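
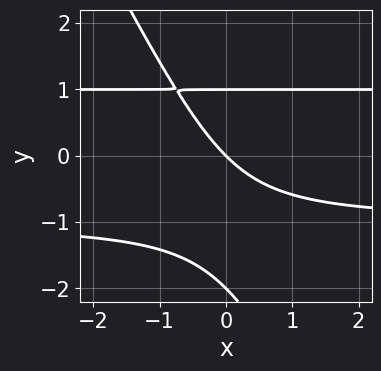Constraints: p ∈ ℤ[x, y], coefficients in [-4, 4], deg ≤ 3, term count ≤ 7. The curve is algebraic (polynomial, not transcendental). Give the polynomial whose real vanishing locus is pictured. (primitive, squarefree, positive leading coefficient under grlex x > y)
2*x*y^2 + y^3 + y^2 - 2*x - 2*y

First, the degree is 3 — no degree-2 curve has this shape.
Then, reading off the gridlines: among the integer gridlines, it crosses the y-axis at y ∈ {-2, 0, 1}; one x-axis crossing is at x = 0.
Finally, putting this together gives p.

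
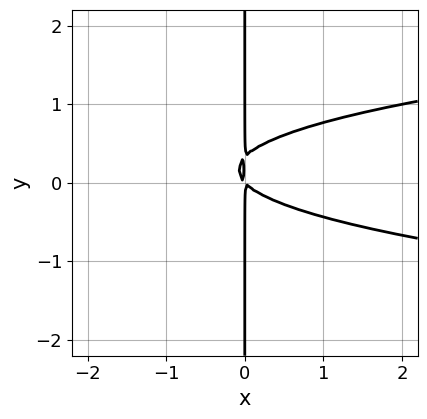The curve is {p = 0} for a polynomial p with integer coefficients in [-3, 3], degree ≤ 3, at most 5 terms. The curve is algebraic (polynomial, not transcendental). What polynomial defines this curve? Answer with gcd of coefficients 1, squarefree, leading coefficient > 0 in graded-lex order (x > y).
First, deg p = 3. A generic line meets the curve in up to 3 points.
Then, reading off the gridlines: the visible y-axis segment lies entirely on the curve.
Finally, matching integer coefficients to the picture gives p.

3*x*y^2 - x^2 - x*y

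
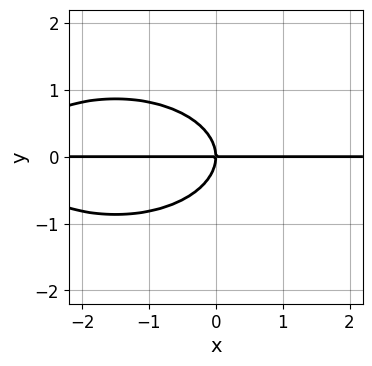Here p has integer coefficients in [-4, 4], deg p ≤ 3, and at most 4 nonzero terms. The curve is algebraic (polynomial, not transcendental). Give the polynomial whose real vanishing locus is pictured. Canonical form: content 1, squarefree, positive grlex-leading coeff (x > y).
x^2*y + 3*y^3 + 3*x*y

1. Degree: no degree-2 curve has this shape, so deg p = 3.
2. Reading off the gridlines: it crosses the y-axis at the gridline y = 0; every point of the x-axis in the box is on the curve.
3. The integer polynomial consistent with all of this is the stated p.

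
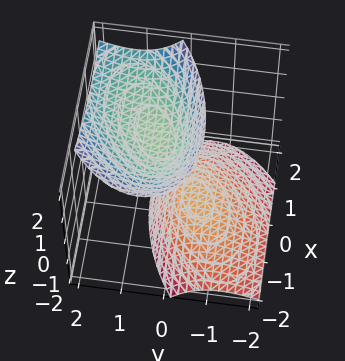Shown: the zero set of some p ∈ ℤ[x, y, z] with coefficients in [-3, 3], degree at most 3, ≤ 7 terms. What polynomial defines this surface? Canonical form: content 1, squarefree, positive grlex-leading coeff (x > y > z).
(a) The picture has 2 separate pieces. They look like related sheets of one shape, so recover p as a whole.
(b) The degree is 2 — a generic line meets the surface in up to 2 points.
(c) From the axis intercepts and sections: among the integer gridlines, it crosses the z-axis at z ∈ {-1, 1}; the surface avoids every integer y-axis point in the box; the surface avoids every integer x-axis point in the box.
(d) Fitting integer coefficients to these (and the overall shape) gives p.

x^2 - x*y + 2*y^2 - 2*y*z - z^2 + 1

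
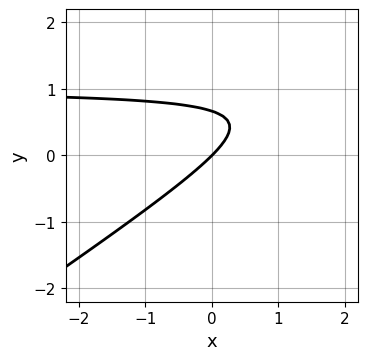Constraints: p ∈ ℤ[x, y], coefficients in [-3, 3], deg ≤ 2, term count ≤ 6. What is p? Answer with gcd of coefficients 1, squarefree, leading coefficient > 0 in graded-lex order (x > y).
2*x*y - 3*y^2 - 2*x + 2*y

deg p = 2. A generic line meets the curve in up to 2 points.
Against the integer gridlines: it meets the y-axis at y = 0 (among the integer gridlines); it meets the x-axis at x = 0 (among the integer gridlines).
Putting this together gives p.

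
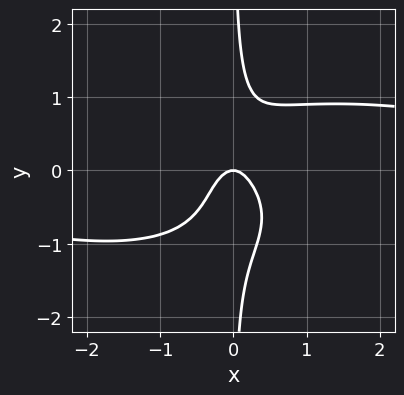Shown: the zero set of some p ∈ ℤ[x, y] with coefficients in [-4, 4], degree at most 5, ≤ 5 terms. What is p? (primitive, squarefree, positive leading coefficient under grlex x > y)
x^3*y + 3*x*y^3 + x*y^2 - 3*x^2 - y

First, the degree is 4 — the shape is more complex than any degree-3 curve.
Next, observable constraints: it meets the y-axis at y = 0 (among the integer gridlines); one x-axis crossing is at x = 0.
Finally, putting this together gives p.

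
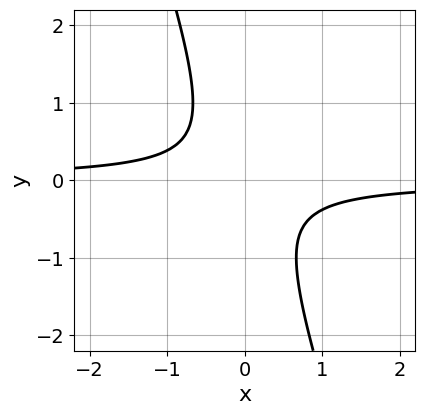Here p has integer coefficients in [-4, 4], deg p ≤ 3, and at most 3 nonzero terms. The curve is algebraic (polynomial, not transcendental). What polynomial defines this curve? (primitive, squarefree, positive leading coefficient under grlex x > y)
3*x*y + y^2 + 1

1. deg p = 2. A generic line meets the curve in up to 2 points.
2. Observable constraints: it misses every integer gridline on the x-axis; the curve avoids every integer y-axis point in the box.
3. Solving for integer coefficients yields p as stated.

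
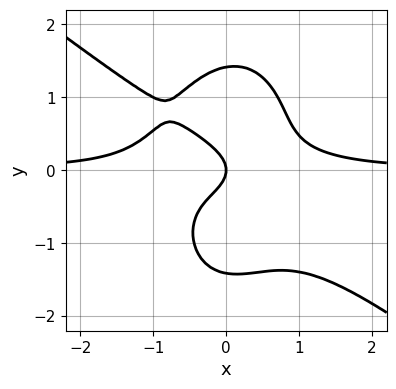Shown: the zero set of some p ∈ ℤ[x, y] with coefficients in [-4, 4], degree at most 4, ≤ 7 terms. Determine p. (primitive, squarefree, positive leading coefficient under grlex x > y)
2*x^3*y + 2*x^2*y^2 + y^4 - 2*y^2 - x

First, the degree is 4 — a generic line meets the curve in up to 4 points.
Next, observable constraints: one y-axis crossing is at y = 0; one x-axis crossing is at x = 0.
Finally, solving for integer coefficients yields p as stated.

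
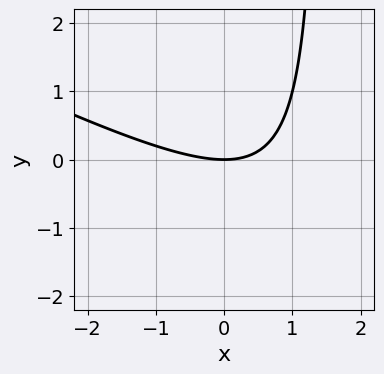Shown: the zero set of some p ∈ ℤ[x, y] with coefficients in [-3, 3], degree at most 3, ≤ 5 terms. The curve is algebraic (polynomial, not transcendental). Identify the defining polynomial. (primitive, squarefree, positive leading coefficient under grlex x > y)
x^2 + 2*x*y - 3*y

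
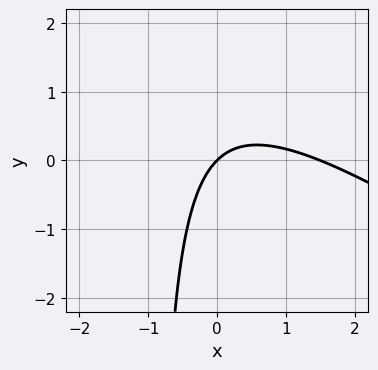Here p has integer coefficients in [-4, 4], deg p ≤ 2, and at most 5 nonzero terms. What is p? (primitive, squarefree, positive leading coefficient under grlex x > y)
2*x^2 + 3*x*y - 3*x + 3*y

The degree is 2 — a generic line meets the curve in up to 2 points.
Checking where it meets the axes: it crosses the x-axis at the gridline x = 0; one y-axis crossing is at y = 0.
Fitting integer coefficients to these (and the overall shape) gives p.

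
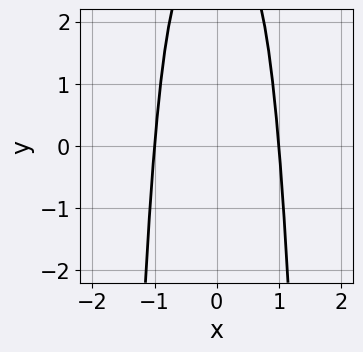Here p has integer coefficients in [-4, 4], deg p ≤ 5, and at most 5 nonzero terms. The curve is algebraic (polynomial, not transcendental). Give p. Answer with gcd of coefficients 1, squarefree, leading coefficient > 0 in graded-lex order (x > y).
3*x^4 + y - 3

1. deg p = 4. A generic line meets the curve in up to 4 points.
2. Symmetries: it's symmetric under x → −x, forcing even powers of x.
3. From the axis intercepts and sections: the x-axis gridline crossings are at x ∈ {-1, 1}; no y-intercept at any integer in the box.
4. Together with the visible shape, these determine p as stated.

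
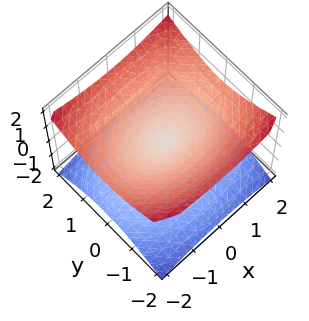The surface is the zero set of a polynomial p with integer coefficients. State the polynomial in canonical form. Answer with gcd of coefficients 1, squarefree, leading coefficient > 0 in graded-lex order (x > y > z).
x^2 + 2*y^2 - 3*z^2

deg p = 2.
Symmetries: the z ↦ −z reflection is a symmetry, so z appears only in even powers; the x ↦ −x reflection is a symmetry, so x appears only in even powers; mirror symmetry y ↦ −y ⇒ only even powers of y.
Reading off the gridlines: it meets the y-axis at y = 0 (among the integer gridlines); it crosses the z-axis at the gridline z = 0; it meets the x-axis at x = 0 (among the integer gridlines).
Putting this together gives p.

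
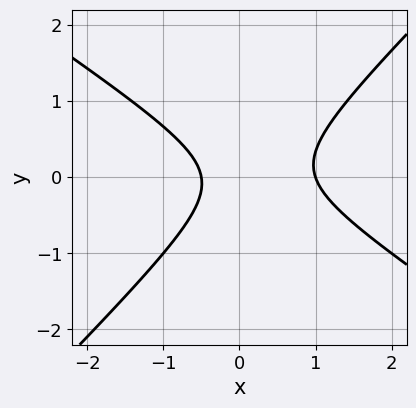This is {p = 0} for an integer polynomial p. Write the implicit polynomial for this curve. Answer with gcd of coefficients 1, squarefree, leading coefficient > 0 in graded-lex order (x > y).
The degree is 2 — the shape is more complex than any degree-1 curve.
Against the integer gridlines: one x-axis crossing is at x = 1; the curve avoids every integer y-axis point in the box.
The integer polynomial consistent with all of this is the stated p.

2*x^2 + x*y - 3*y^2 - x - 1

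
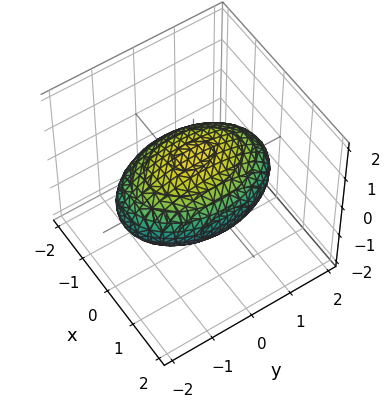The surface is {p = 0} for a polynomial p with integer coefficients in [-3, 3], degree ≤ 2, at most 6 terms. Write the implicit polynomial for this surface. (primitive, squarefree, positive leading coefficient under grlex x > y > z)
First, degree: a closed, bounded, convex surface; a quadric, so deg p = 2.
Next, symmetries: mirror symmetry x ↦ −x ⇒ only even powers of x; the z ↦ −z reflection is a symmetry, so z appears only in even powers; it's symmetric under y → −y, forcing even powers of y.
Then, observable constraints: the z-axis gridline crossings are at z ∈ {-1, 1}.
Finally, assembling these constraints gives the stated polynomial.

2*x^2 + y^2 + 3*z^2 - 3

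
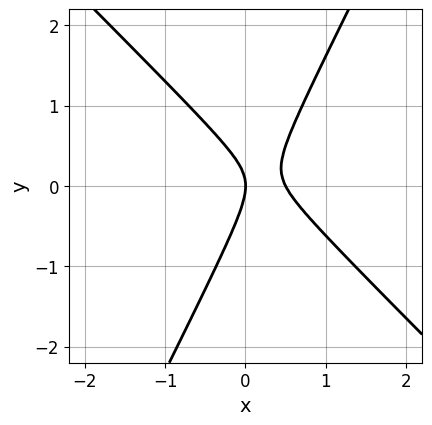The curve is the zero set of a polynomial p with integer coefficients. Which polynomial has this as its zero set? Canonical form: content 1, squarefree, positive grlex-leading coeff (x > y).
2*x^2 + x*y - y^2 - x

(a) Degree: no degree-1 curve has this shape, so deg p = 2.
(b) Observable constraints: it crosses the y-axis at the gridline y = 0; it crosses the x-axis at the gridline x = 0.
(c) These observations pin down the coefficients.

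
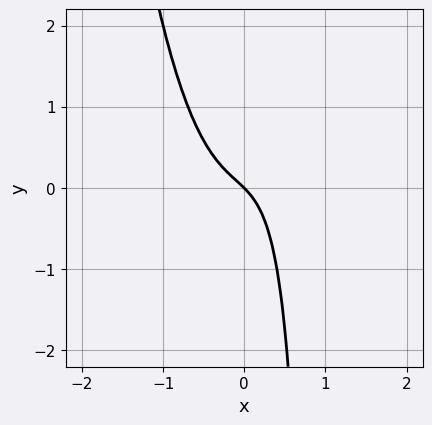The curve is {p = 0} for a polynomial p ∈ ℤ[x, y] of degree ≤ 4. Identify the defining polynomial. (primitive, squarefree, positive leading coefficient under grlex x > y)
3*x^3 - x*y + x + y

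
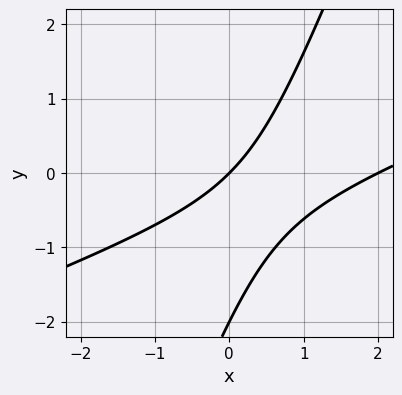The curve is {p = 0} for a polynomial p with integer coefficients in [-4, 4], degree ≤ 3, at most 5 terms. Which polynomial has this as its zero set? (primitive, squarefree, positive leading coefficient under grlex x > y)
1. deg p = 2.
2. Against the integer gridlines: the y-axis gridline crossings are at y ∈ {-2, 0}; among the integer gridlines, it crosses the x-axis at x ∈ {0, 2}.
3. Solving for integer coefficients yields p as stated.

x^2 - 3*x*y + y^2 - 2*x + 2*y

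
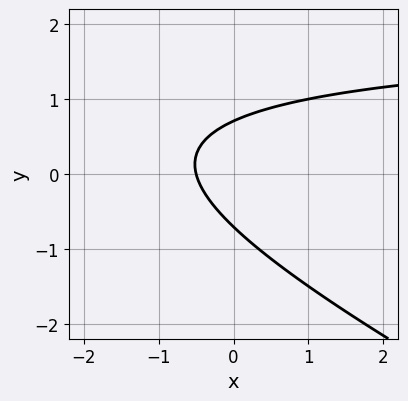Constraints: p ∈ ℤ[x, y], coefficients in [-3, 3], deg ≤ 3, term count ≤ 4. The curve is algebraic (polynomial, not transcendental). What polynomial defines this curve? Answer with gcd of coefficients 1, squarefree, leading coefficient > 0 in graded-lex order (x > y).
x*y + 2*y^2 - 2*x - 1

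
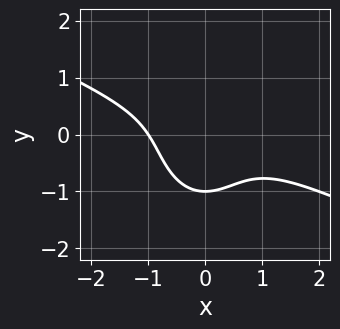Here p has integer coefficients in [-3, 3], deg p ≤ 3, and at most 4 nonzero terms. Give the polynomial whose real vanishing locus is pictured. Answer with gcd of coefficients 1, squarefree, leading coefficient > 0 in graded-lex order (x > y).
First, the degree is 3 — no degree-2 curve has this shape.
Then, observable constraints: it meets the x-axis at x = -1 (among the integer gridlines); one y-axis crossing is at y = -1.
Finally, putting this together gives p.

x^3 + 2*x^2*y + y^3 + 1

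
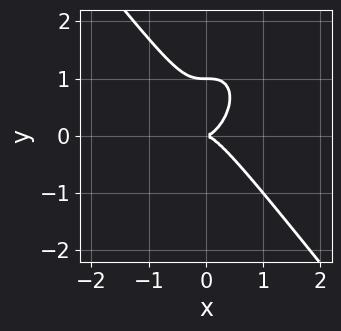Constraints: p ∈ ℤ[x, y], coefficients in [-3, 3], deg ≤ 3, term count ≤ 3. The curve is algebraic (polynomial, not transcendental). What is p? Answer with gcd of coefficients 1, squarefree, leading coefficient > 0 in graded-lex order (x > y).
2*x^3 + y^3 - y^2

(a) deg p = 3. A generic line meets the curve in up to 3 points.
(b) Against the integer gridlines: among the integer gridlines, it crosses the y-axis at y ∈ {0, 1}; it crosses the x-axis at the gridline x = 0.
(c) These observations pin down the coefficients.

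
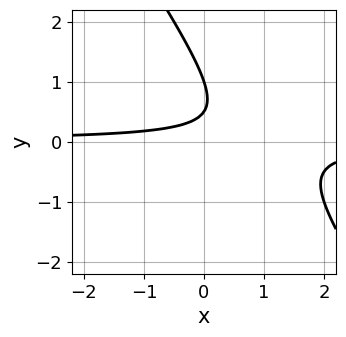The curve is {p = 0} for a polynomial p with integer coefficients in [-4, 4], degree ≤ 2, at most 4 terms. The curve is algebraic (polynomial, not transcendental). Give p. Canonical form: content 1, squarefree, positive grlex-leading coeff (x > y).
3*x*y + 2*y^2 - 3*y + 1

First, degree: a generic line meets the curve in up to 2 points, so deg p = 2.
Then, against the integer gridlines: one y-axis crossing is at y = 1; no x-intercept at any integer in the box.
Finally, solving for integer coefficients yields p as stated.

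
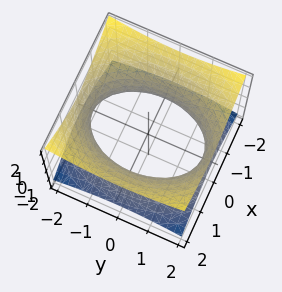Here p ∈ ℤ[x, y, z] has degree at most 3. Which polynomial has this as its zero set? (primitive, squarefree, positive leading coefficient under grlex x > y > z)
Degree: one connected sheet with a waist; a quadric, so deg p = 2.
Symmetries: the z ↦ −z reflection is a symmetry, so z appears only in even powers; the x ↦ −x reflection is a symmetry, so x appears only in even powers; it's symmetric under y → −y, forcing even powers of y.
Against the integer gridlines: no z-intercept at any integer in the box.
Fitting integer coefficients to these (and the overall shape) gives p.

2*x^2 + y^2 - 3*z^2 - 3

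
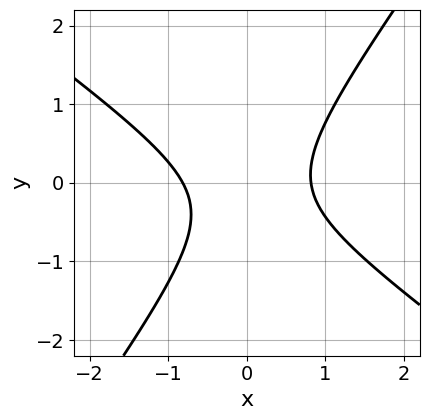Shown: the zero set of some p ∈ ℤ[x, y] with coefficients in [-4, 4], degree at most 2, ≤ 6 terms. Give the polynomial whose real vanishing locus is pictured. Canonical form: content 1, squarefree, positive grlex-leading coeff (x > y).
3*x^2 + 2*x*y - 3*y^2 - y - 2

1. Degree: no degree-1 curve has this shape, so deg p = 2.
2. From the axis intercepts and sections: it misses every integer gridline on the y-axis.
3. Matching integer coefficients to the picture gives p.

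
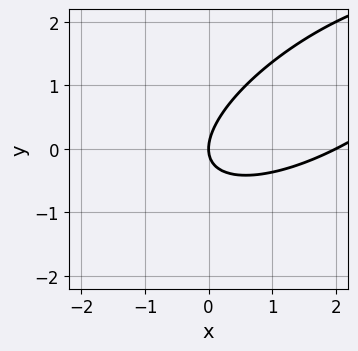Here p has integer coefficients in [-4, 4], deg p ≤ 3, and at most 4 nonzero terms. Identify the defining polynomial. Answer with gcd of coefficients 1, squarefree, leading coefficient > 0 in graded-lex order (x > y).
x^2 - 2*x*y + 2*y^2 - 2*x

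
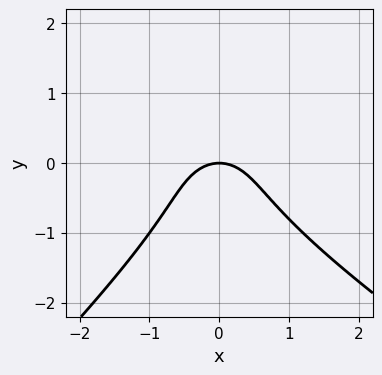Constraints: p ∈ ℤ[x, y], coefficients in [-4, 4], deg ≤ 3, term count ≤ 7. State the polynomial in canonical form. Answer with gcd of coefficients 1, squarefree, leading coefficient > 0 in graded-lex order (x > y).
2*x^2*y + x*y^2 - 3*y^3 - 3*x^2 - 3*y

(a) deg p = 3. No degree-2 curve has this shape.
(b) Checking where it meets the axes: it crosses the y-axis at the gridline y = 0; one x-axis crossing is at x = 0.
(c) Assembling these constraints gives the stated polynomial.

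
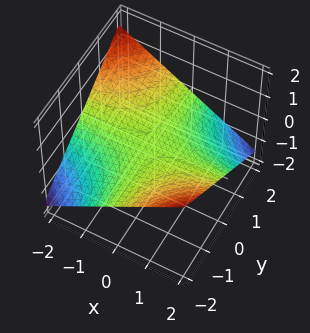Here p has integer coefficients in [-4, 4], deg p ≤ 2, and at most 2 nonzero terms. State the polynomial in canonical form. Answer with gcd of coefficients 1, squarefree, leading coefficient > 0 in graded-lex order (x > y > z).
x*y + 3*z

Degree: a saddle surface; a quadric, so deg p = 2.
Observable constraints: the visible x-axis segment lies entirely on the surface; every point of the y-axis in the box is on the surface.
Matching integer coefficients to the picture gives p.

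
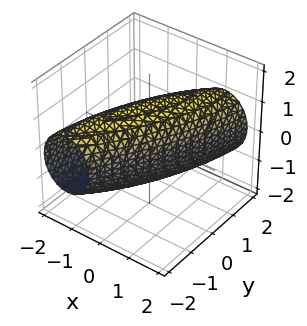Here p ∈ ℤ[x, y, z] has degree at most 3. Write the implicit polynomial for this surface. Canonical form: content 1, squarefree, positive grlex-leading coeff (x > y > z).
First, the degree is 2 — no degree-1 surface has this shape.
Then, observable constraints: among the integer gridlines, it crosses the x-axis at x ∈ {-1, 1}.
Finally, solving for integer coefficients yields p as stated.

3*x^2 - 3*x*y + y^2 + 2*z^2 - 3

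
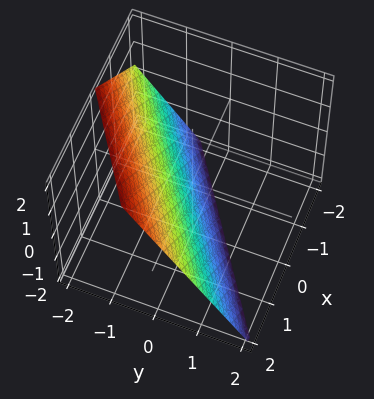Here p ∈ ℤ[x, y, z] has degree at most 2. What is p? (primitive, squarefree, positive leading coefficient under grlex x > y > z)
2*x - 3*y - 2*z - 2

(a) deg p = 1. The surface is flat (a plane).
(b) Observable constraints: one x-axis crossing is at x = 1; one z-axis crossing is at z = -1.
(c) These observations pin down the coefficients.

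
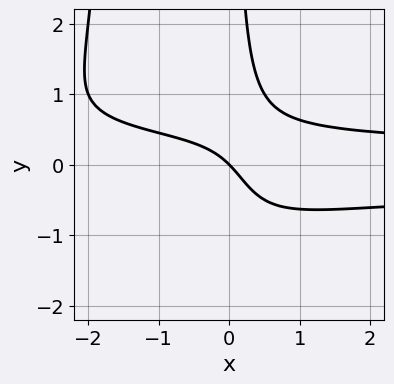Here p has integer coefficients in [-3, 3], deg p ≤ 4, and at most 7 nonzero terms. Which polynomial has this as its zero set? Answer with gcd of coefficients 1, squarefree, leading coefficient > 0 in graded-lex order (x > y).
2*x^2*y^2 + 3*x*y^2 + 2*x*y - 2*x - 2*y

First, degree: the shape is more complex than any degree-3 curve, so deg p = 4.
Then, observable constraints: it crosses the x-axis at the gridline x = 0; it crosses the y-axis at the gridline y = 0.
Finally, matching integer coefficients to the picture gives p.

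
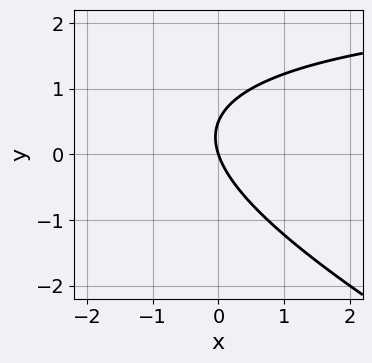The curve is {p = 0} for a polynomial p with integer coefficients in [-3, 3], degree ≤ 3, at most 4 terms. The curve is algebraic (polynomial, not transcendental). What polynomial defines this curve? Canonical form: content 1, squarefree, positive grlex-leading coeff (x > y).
x*y + 2*y^2 - 3*x - y

(a) deg p = 2. A generic line meets the curve in up to 2 points.
(b) From the visible intercepts: it meets the y-axis at y = 0 (among the integer gridlines); it crosses the x-axis at the gridline x = 0.
(c) Together with the visible shape, these determine p as stated.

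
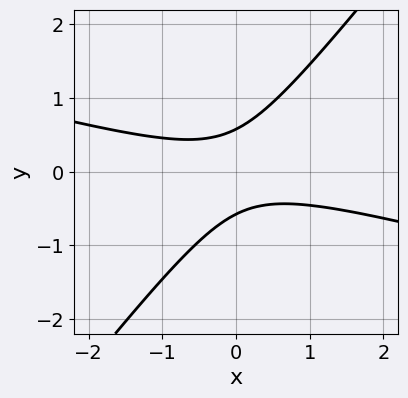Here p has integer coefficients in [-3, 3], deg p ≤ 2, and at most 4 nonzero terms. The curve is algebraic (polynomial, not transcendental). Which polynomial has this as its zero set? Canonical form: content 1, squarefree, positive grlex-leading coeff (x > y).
deg p = 2. A generic line meets the curve in up to 2 points.
Observable constraints: it misses every integer gridline on the x-axis.
The integer polynomial consistent with all of this is the stated p.

x^2 + 3*x*y - 3*y^2 + 1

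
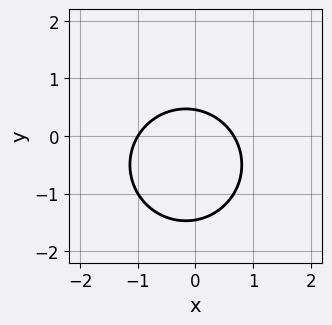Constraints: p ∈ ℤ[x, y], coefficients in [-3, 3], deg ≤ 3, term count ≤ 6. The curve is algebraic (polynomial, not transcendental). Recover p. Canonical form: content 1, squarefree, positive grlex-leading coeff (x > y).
First, the degree is 2 — a generic line meets the curve in up to 2 points.
Then, reading off the gridlines: it crosses the x-axis at the gridline x = -1.
Finally, solving for integer coefficients yields p as stated.

3*x^2 + 3*y^2 + x + 3*y - 2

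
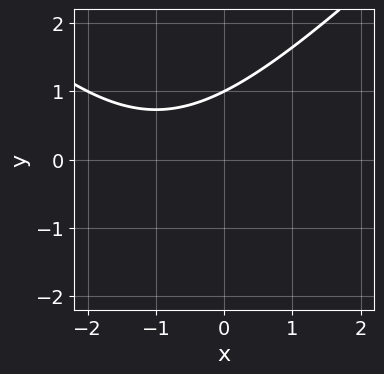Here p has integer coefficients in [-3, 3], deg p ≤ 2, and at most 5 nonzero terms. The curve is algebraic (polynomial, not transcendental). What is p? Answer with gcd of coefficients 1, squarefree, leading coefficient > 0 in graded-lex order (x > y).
x^2 - y^2 + 2*x - 2*y + 3

The degree is 2 — the shape is more complex than any degree-1 curve.
From the visible intercepts: it crosses the y-axis at the gridline y = 1; the curve avoids every integer x-axis point in the box.
The integer polynomial consistent with all of this is the stated p.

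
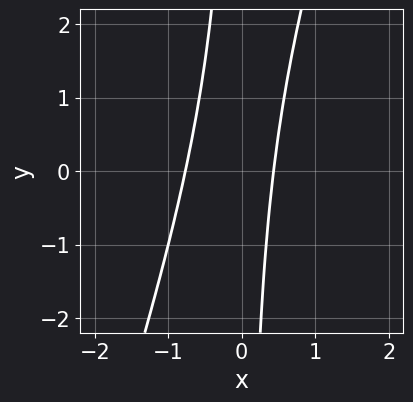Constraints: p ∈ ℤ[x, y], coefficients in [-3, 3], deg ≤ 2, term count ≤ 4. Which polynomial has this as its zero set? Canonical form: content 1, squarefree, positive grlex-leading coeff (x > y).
3*x^2 - x*y + x - 1

1. The degree is 2 — no degree-1 curve has this shape.
2. Against the integer gridlines: no y-intercept at any integer in the box.
3. Assembling these constraints gives the stated polynomial.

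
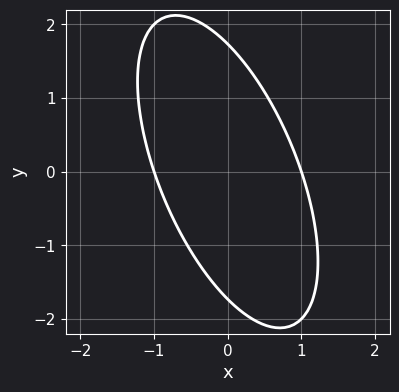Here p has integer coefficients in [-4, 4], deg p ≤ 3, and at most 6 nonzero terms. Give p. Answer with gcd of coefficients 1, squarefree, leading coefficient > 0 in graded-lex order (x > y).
The degree is 2 — the shape is more complex than any degree-1 curve.
Against the integer gridlines: the x-axis gridline crossings are at x ∈ {-1, 1}.
Solving for integer coefficients yields p as stated.

3*x^2 + 2*x*y + y^2 - 3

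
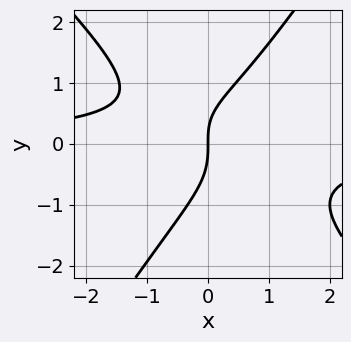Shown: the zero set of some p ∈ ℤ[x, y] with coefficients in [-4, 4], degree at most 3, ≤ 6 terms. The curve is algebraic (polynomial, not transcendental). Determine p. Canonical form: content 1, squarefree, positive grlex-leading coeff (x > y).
1. deg p = 3. A generic line meets the curve in up to 3 points.
2. Checking where it meets the axes: it crosses the y-axis at the gridline y = 0; one x-axis crossing is at x = 0.
3. Fitting integer coefficients to these (and the overall shape) gives p.

3*x^2*y + x*y^2 - 2*y^3 - x*y + 3*x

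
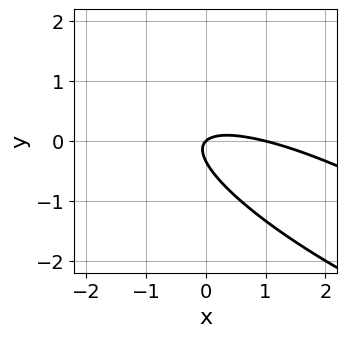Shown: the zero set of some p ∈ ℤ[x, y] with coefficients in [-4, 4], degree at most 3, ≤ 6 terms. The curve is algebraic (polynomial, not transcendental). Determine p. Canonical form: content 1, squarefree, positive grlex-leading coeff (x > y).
x^2 + 3*x*y + 3*y^2 - x + y

deg p = 2.
Reading off the gridlines: the x-axis gridline crossings are at x ∈ {0, 1}; one y-axis crossing is at y = 0.
Putting this together gives p.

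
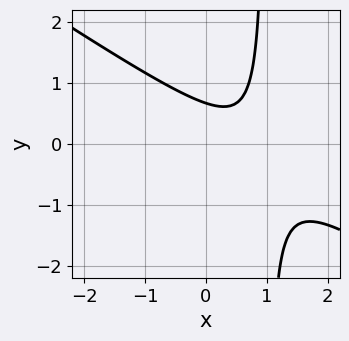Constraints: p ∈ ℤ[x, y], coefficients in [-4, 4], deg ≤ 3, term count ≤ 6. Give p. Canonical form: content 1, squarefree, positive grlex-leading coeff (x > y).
Degree: no degree-1 curve has this shape, so deg p = 2.
Against the integer gridlines: the curve avoids every integer x-axis point in the box.
Together with the visible shape, these determine p as stated.

2*x^2 + 3*x*y - 3*x - 3*y + 2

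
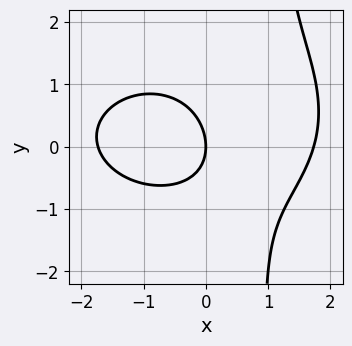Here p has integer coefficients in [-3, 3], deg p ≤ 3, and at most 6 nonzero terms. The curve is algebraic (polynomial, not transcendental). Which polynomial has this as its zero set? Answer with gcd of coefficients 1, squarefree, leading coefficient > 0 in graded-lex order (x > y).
x^3 + 2*x*y^2 - x*y - 2*y^2 - 3*x

First, deg p = 3.
Then, from the axis intercepts and sections: one y-axis crossing is at y = 0; it meets the x-axis at x = 0 (among the integer gridlines).
Finally, the integer polynomial consistent with all of this is the stated p.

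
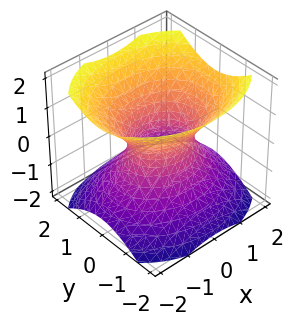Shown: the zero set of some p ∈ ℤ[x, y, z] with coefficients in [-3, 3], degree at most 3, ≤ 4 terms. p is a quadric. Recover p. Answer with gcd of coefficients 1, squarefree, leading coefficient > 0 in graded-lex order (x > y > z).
2*x^2 + 3*y^2 - 3*z^2 - 2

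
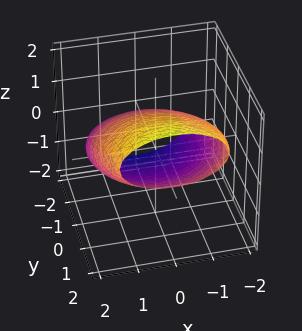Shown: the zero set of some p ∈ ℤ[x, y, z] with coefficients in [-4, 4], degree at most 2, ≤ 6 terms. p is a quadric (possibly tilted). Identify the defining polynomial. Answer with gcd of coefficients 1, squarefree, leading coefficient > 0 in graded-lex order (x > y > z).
x^2 + y^2 - 3*y*z + 3*z^2 - 3

(a) The degree is 2 — a generic line meets the surface in up to 2 points.
(b) Reading off the gridlines: among the integer gridlines, it crosses the z-axis at z ∈ {-1, 1}.
(c) Solving for integer coefficients yields p as stated.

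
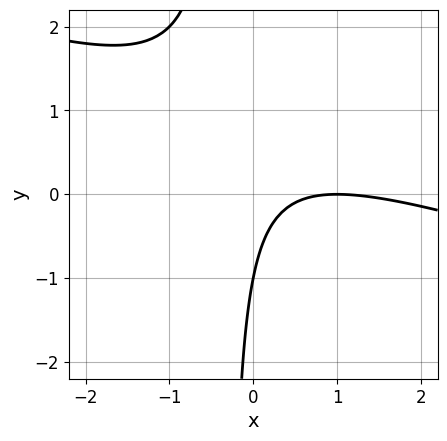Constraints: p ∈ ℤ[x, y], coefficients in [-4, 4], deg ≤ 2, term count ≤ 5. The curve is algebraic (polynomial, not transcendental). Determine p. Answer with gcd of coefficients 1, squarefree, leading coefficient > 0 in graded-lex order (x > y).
x^2 + 3*x*y - 2*x + y + 1

The degree is 2 — no degree-1 curve has this shape.
Observable constraints: one x-axis crossing is at x = 1; one y-axis crossing is at y = -1.
Fitting integer coefficients to these (and the overall shape) gives p.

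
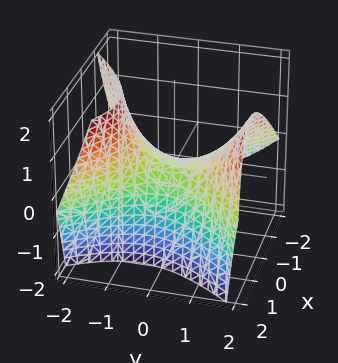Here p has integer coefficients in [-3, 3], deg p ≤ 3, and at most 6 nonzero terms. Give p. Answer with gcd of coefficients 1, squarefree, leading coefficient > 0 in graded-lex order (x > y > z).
The degree is 2 — no degree-1 surface has this shape.
From the axis intercepts and sections: it meets the y-axis at y = 0 (among the integer gridlines); it meets the x-axis at x = 0 (among the integer gridlines).
Putting this together gives p.

2*x^2 - 2*x*z - 2*y^2 + y*z + 3*z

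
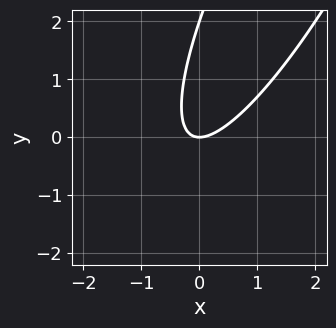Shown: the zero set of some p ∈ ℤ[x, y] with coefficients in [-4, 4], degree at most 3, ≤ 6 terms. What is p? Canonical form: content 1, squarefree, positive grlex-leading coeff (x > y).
3*x^2 - 3*x*y + y^2 - 2*y

1. Degree: the shape is more complex than any degree-1 curve, so deg p = 2.
2. Checking where it meets the axes: one x-axis crossing is at x = 0; among the integer gridlines, it crosses the y-axis at y ∈ {0, 2}.
3. Matching integer coefficients to the picture gives p.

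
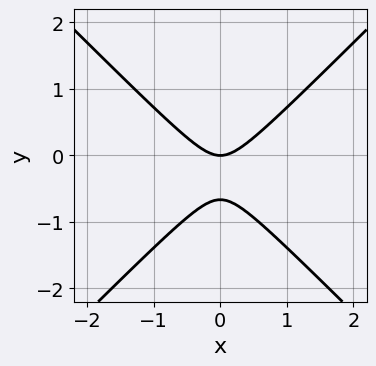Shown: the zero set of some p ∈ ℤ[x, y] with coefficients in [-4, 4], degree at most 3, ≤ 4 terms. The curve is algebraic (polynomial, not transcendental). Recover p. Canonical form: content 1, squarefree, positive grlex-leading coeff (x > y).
First, the degree is 2 — a generic line meets the curve in up to 2 points.
Then, symmetries: it's symmetric under x → −x, forcing even powers of x.
Next, against the integer gridlines: it meets the x-axis at x = 0 (among the integer gridlines); one y-axis crossing is at y = 0.
Finally, the integer polynomial consistent with all of this is the stated p.

3*x^2 - 3*y^2 - 2*y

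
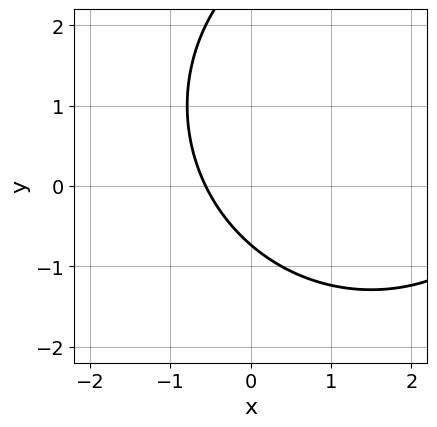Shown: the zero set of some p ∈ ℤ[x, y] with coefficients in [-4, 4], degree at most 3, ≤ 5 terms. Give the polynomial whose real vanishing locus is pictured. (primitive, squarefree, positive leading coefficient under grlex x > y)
(a) Degree: the shape is more complex than any degree-1 curve, so deg p = 2.
(b) Solving for integer coefficients yields p as stated.

x^2 + y^2 - 3*x - 2*y - 2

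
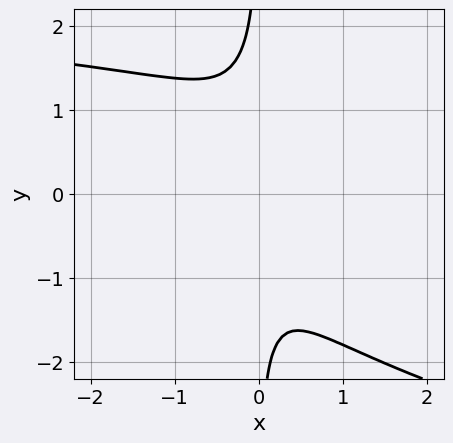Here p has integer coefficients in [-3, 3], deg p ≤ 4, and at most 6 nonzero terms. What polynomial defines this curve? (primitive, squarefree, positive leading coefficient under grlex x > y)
x*y^3 - x^2*y + 3*x^2 + 1

First, degree: the shape is more complex than any degree-3 curve, so deg p = 4.
Next, from the axis intercepts and sections: it misses every integer gridline on the y-axis; the curve avoids every integer x-axis point in the box.
Finally, these observations pin down the coefficients.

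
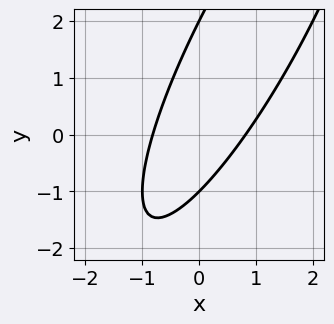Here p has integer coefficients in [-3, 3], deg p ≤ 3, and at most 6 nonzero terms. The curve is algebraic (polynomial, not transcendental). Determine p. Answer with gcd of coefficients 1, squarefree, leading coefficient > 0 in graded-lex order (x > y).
1. The degree is 2 — no degree-1 curve has this shape.
2. From the visible intercepts: among the integer gridlines, it crosses the y-axis at y ∈ {-1, 2}.
3. Putting this together gives p.

3*x^2 - 3*x*y + y^2 - y - 2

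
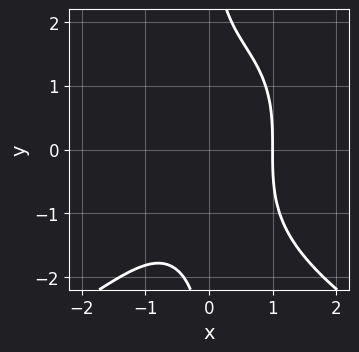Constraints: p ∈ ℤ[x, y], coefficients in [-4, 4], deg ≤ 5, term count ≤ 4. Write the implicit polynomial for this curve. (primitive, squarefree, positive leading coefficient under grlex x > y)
x*y^3 + 3*x^3 - 3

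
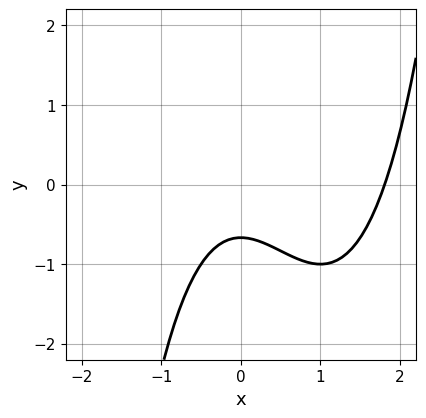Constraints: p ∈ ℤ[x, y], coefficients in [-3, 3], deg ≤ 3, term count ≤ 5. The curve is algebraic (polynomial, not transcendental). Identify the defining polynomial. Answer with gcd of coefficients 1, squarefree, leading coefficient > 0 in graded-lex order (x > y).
2*x^3 - 3*x^2 - 3*y - 2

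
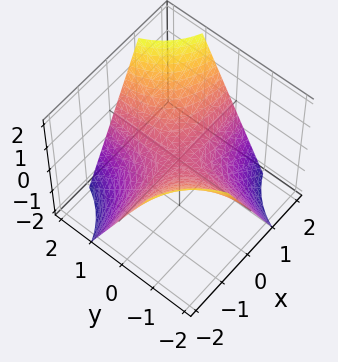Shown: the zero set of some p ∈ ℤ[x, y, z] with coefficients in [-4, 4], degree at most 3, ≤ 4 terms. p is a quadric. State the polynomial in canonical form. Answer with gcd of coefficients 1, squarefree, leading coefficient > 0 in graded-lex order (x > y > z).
First, degree: a saddle surface; a quadric, so deg p = 2.
Next, against the integer gridlines: every point of the x-axis in the box is on the surface; the visible y-axis segment lies entirely on the surface; it crosses the z-axis at the gridline z = 0.
Finally, the integer polynomial consistent with all of this is the stated p.

x*y - z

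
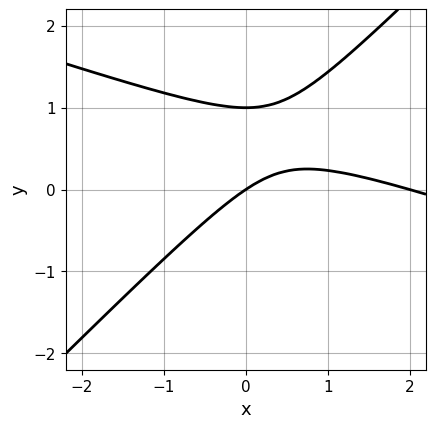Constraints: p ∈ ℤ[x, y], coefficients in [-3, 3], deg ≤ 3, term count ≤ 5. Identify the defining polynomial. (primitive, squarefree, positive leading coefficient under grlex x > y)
x^2 + 2*x*y - 3*y^2 - 2*x + 3*y

First, deg p = 2. A generic line meets the curve in up to 2 points.
Next, checking where it meets the axes: among the integer gridlines, it crosses the y-axis at y ∈ {0, 1}; among the integer gridlines, it crosses the x-axis at x ∈ {0, 2}.
Finally, these observations pin down the coefficients.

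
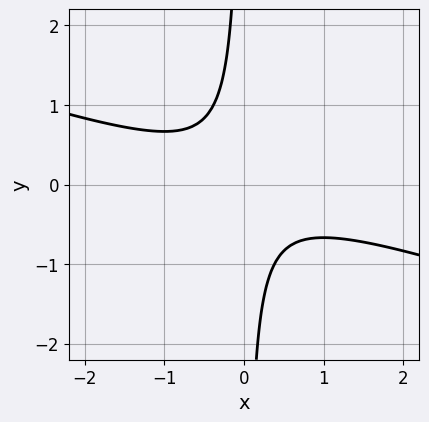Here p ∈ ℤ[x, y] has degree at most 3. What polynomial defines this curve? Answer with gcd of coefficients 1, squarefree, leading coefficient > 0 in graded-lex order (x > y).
1. Degree: no degree-1 curve has this shape, so deg p = 2.
2. Against the integer gridlines: it misses every integer gridline on the x-axis; no y-intercept at any integer in the box.
3. These observations pin down the coefficients.

x^2 + 3*x*y + 1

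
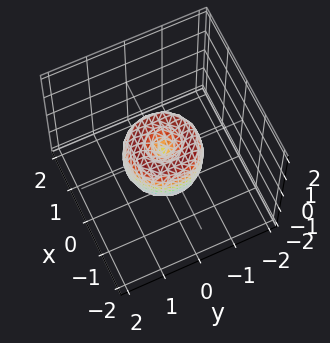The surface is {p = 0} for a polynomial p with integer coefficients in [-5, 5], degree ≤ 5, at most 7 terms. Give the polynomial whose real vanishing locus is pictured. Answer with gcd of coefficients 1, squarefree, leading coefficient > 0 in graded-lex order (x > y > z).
2*x^4 + 4*x^2*y^2 + 2*y^4 - 2*x^2 - 2*y^2 + z^2

First, deg p = 4. A generic line meets the surface in up to 4 points.
Next, by symmetry, the z-axis is an axis of rotation, so x and y enter only as x² + y².
Then, against the integer gridlines: among the integer gridlines, it crosses the y-axis at y ∈ {-1, 0, 1}; a circular section at z = 0 has radius exactly 1; among the integer gridlines, it crosses the x-axis at x ∈ {-1, 0, 1}; one z-axis crossing is at z = 0.
Finally, together with the visible shape, these determine p as stated.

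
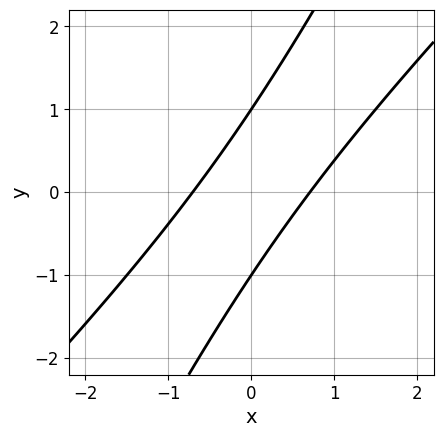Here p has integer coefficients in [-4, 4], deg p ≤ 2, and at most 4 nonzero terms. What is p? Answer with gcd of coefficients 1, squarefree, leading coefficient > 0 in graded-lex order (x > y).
The degree is 2 — no degree-1 curve has this shape.
Observable constraints: the y-axis gridline crossings are at y ∈ {-1, 1}.
Solving for integer coefficients yields p as stated.

2*x^2 - 3*x*y + y^2 - 1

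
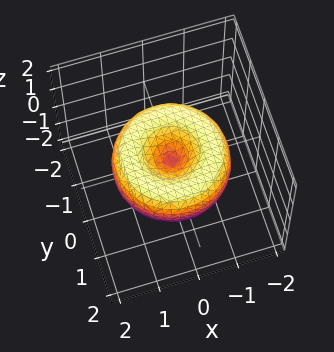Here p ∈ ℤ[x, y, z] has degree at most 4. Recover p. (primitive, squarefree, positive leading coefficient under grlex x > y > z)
x^4 + 2*x^2*y^2 + y^4 - 2*x^2 - 2*y^2 + 2*z^2

1. Degree: a generic line meets the surface in up to 4 points, so deg p = 4.
2. Symmetries: the z-axis is an axis of rotation, so x and y enter only as x² + y².
3. Observable constraints: it meets the x-axis at x = 0 (among the integer gridlines); a circular section at z = 0 has radius between 1 and 2; it crosses the y-axis at the gridline y = 0; it crosses the z-axis at the gridline z = 0.
4. Matching integer coefficients to the picture gives p.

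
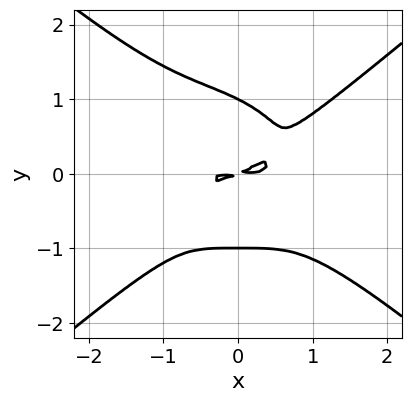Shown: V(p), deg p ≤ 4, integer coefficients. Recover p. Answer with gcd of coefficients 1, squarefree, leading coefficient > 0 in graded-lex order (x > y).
x^4 - 2*y^4 - x*y^2 - x*y + 2*y^2

1. Degree: no degree-3 curve has this shape, so deg p = 4.
2. Checking where it meets the axes: the y-axis gridline crossings are at y ∈ {-1, 1}.
3. Assembling these constraints gives the stated polynomial.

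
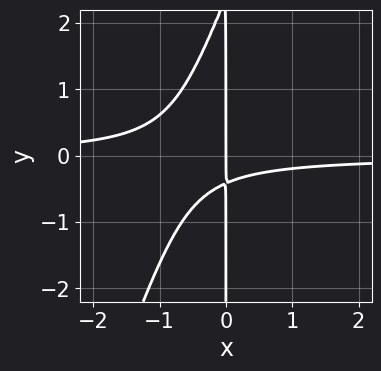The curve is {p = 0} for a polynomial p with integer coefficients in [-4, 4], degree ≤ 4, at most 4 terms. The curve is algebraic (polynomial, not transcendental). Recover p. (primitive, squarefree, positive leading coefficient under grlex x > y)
3*x^2*y - x*y^2 + 2*x*y + x

First, deg p = 3. A generic line meets the curve in up to 3 points.
Then, from the axis intercepts and sections: every point of the y-axis in the box is on the curve; one x-axis crossing is at x = 0.
Finally, putting this together gives p.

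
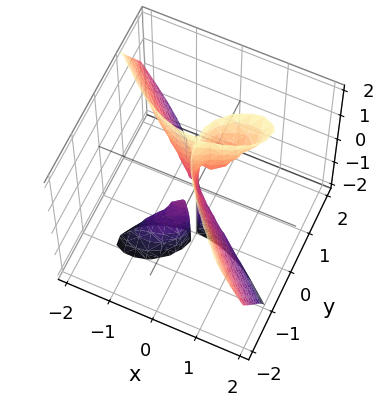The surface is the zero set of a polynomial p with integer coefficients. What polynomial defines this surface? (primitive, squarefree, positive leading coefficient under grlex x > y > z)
First, there are 2 components. Treating them together as one polynomial.
Next, the degree is 3 — the shape is more complex than any degree-2 surface.
Then, reading off the gridlines: it crosses the x-axis at the gridline x = 0; every point of the z-axis in the box is on the surface; it crosses the y-axis at the gridline y = 0.
Finally, assembling these constraints gives the stated polynomial.

x^3 + x*y^2 - 2*x*y*z + 2*y^3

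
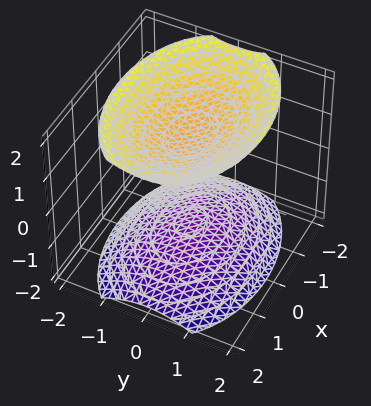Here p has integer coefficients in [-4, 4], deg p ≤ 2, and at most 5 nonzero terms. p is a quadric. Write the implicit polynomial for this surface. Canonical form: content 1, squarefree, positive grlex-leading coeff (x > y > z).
x^2 + 2*y^2 - 2*z^2 + 3

First, the picture has 2 separate pieces. They look like related sheets of one shape, so recover p as a whole.
Then, the degree is 2 — two sheets facing apart; a quadric.
Next, symmetries: the z ↦ −z reflection is a symmetry, so z appears only in even powers; mirror symmetry y ↦ −y ⇒ only even powers of y; mirror symmetry x ↦ −x ⇒ only even powers of x.
Then, from the visible intercepts: the surface avoids every integer x-axis point in the box; no y-intercept at any integer in the box.
Finally, matching integer coefficients to the picture gives p.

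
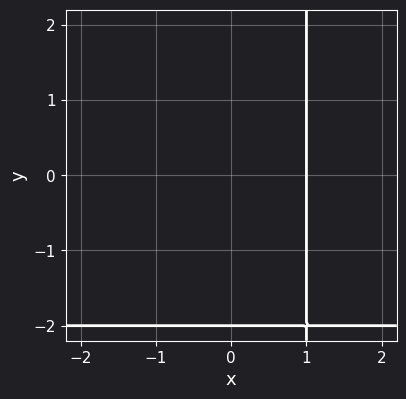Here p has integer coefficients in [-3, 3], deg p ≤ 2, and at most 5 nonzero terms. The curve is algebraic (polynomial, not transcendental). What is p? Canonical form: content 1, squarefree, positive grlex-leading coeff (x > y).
The degree is 2 — a generic line meets the curve in up to 2 points.
Checking where it meets the axes: it meets the x-axis at x = 1 (among the integer gridlines); one y-axis crossing is at y = -2.
Together with the visible shape, these determine p as stated.

x*y + 2*x - y - 2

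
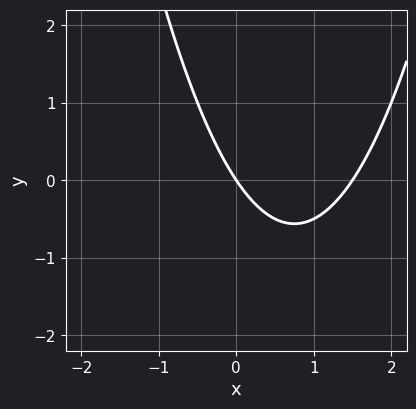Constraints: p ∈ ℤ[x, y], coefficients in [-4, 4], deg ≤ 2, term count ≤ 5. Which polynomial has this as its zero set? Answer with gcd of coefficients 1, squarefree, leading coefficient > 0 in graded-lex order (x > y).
2*x^2 - 3*x - 2*y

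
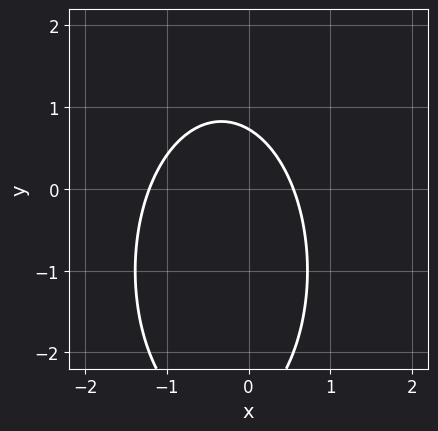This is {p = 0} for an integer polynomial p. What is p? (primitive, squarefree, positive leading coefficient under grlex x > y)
(a) The degree is 2 — the shape is more complex than any degree-1 curve.
(b) Matching integer coefficients to the picture gives p.

3*x^2 + y^2 + 2*x + 2*y - 2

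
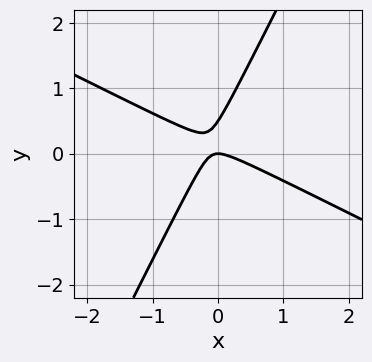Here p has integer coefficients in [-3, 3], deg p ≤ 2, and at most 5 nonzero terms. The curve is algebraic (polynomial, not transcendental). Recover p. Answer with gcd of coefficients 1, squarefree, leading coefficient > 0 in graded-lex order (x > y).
1. Degree: no degree-1 curve has this shape, so deg p = 2.
2. From the visible intercepts: it meets the y-axis at y = 0 (among the integer gridlines); it meets the x-axis at x = 0 (among the integer gridlines).
3. Together with the visible shape, these determine p as stated.

2*x^2 + 3*x*y - 2*y^2 + y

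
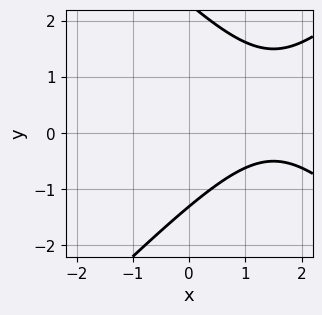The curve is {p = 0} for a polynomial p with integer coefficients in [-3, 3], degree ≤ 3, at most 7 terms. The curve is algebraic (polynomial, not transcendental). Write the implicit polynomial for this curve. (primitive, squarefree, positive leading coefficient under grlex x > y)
x^2 - y^2 - 3*x + y + 3

1. The degree is 2 — a generic line meets the curve in up to 2 points.
2. Against the integer gridlines: it misses every integer gridline on the x-axis.
3. Matching integer coefficients to the picture gives p.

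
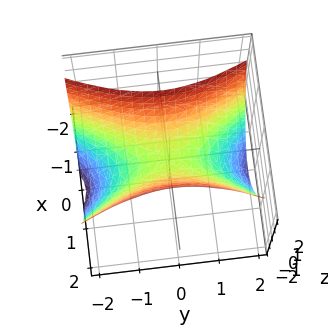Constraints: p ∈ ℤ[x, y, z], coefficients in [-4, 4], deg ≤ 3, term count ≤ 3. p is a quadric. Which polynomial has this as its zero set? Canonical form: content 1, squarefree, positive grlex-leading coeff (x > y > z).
(a) deg p = 2. A hyperbolic paraboloid; a quadric.
(b) Symmetries: it's symmetric under x → −x, forcing even powers of x; mirror symmetry y ↦ −y ⇒ only even powers of y.
(c) From the visible intercepts: it meets the x-axis at x = 0 (among the integer gridlines); one z-axis crossing is at z = 0; it crosses the y-axis at the gridline y = 0.
(d) Fitting integer coefficients to these (and the overall shape) gives p.

3*x^2 - y^2 - 2*z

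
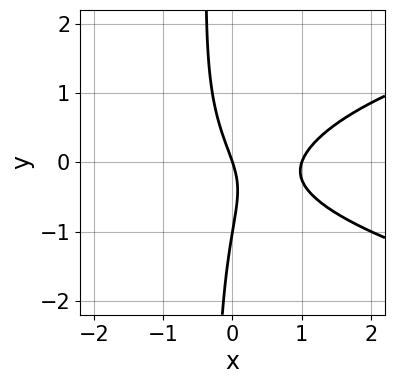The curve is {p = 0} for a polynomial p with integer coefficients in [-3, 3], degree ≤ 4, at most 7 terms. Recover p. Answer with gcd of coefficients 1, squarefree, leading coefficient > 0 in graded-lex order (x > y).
The degree is 3 — the shape is more complex than any degree-2 curve.
From the axis intercepts and sections: among the integer gridlines, it crosses the y-axis at y ∈ {-1, 0}; the x-axis gridline crossings are at x ∈ {0, 1}.
Matching integer coefficients to the picture gives p.

3*x*y^2 - 3*x^2 + y^2 + 3*x + y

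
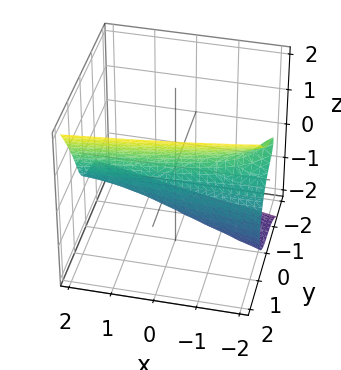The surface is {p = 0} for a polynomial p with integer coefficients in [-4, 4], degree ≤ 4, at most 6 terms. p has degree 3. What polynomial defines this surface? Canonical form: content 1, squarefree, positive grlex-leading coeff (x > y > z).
3*y^3 - 2*z^3 - 2*x*z + y - 2

First, degree: a generic line meets the surface in up to 3 points, so deg p = 3.
Then, reading off the gridlines: it meets the z-axis at z = -1 (among the integer gridlines); no x-intercept at any integer in the box.
Finally, putting this together gives p.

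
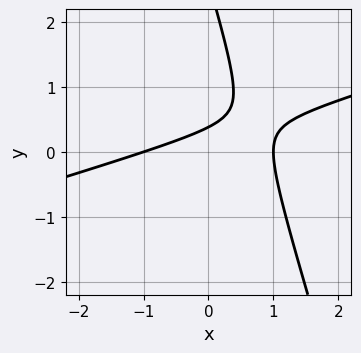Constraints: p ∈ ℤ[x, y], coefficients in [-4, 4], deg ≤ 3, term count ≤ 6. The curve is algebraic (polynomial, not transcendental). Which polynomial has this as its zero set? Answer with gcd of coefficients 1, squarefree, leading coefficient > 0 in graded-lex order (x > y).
x^2 - 3*x*y - y^2 + 3*y - 1

(a) deg p = 2. No degree-1 curve has this shape.
(b) Against the integer gridlines: among the integer gridlines, it crosses the x-axis at x ∈ {-1, 1}.
(c) These observations pin down the coefficients.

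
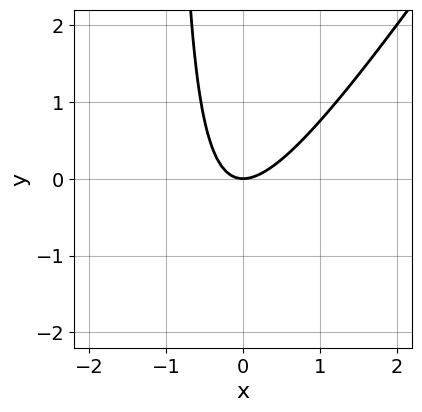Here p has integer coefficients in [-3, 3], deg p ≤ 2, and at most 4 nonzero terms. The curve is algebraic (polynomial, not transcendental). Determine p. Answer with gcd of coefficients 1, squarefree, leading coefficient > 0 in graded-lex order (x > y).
First, deg p = 2. No degree-1 curve has this shape.
Then, from the axis intercepts and sections: one x-axis crossing is at x = 0; one y-axis crossing is at y = 0.
Finally, putting this together gives p.

3*x^2 - 2*x*y - 2*y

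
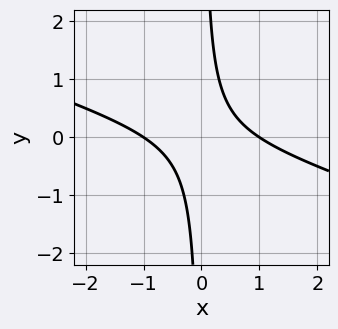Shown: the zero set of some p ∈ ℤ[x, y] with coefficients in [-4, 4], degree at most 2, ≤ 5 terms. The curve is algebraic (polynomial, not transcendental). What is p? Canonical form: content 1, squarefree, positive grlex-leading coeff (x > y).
The degree is 2 — a generic line meets the curve in up to 2 points.
Checking where it meets the axes: the x-axis gridline crossings are at x ∈ {-1, 1}; no y-intercept at any integer in the box.
These observations pin down the coefficients.

x^2 + 3*x*y - 1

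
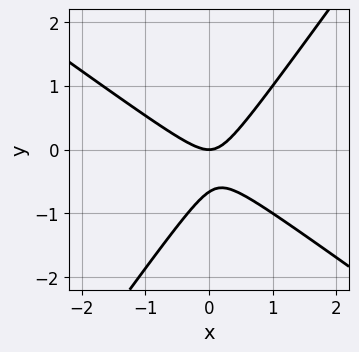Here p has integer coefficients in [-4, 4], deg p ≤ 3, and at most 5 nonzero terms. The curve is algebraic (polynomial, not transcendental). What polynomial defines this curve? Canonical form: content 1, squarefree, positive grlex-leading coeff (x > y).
3*x^2 + 2*x*y - 3*y^2 - 2*y

First, degree: no degree-1 curve has this shape, so deg p = 2.
Then, from the visible intercepts: one x-axis crossing is at x = 0; it crosses the y-axis at the gridline y = 0.
Finally, fitting integer coefficients to these (and the overall shape) gives p.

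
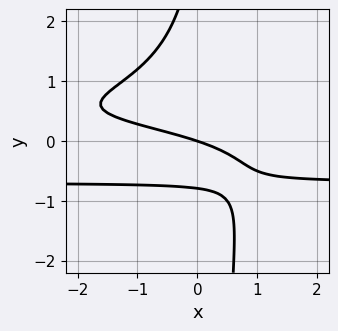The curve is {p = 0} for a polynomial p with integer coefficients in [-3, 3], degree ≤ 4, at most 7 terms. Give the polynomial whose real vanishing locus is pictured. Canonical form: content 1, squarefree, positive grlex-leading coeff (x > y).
3*x*y^3 - y^3 + 3*y^2 + x + 3*y

deg p = 4.
Observable constraints: it meets the y-axis at y = 0 (among the integer gridlines); it crosses the x-axis at the gridline x = 0.
The integer polynomial consistent with all of this is the stated p.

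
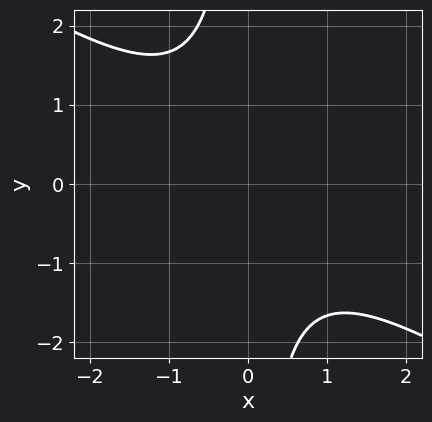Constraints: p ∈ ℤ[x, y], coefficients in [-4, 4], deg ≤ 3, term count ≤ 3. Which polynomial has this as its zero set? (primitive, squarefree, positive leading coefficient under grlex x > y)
(a) Degree: the shape is more complex than any degree-1 curve, so deg p = 2.
(b) Observable constraints: no y-intercept at any integer in the box; the curve avoids every integer x-axis point in the box.
(c) Together with the visible shape, these determine p as stated.

2*x^2 + 3*x*y + 3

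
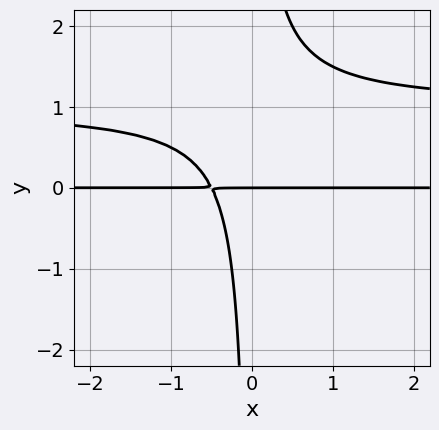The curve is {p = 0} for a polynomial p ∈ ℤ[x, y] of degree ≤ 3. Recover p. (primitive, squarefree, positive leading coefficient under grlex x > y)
(a) The degree is 3 — the shape is more complex than any degree-2 curve.
(b) From the axis intercepts and sections: every point of the x-axis in the box is on the curve; it meets the y-axis at y = 0 (among the integer gridlines).
(c) Matching integer coefficients to the picture gives p.

2*x*y^2 - 2*x*y - y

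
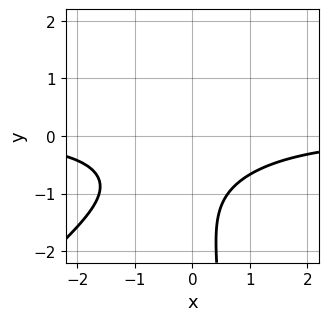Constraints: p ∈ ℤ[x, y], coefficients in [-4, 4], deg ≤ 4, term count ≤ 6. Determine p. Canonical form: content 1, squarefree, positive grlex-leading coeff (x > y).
x^2*y - x*y^2 + y^2 + 2*y + 2

1. Degree: a generic line meets the curve in up to 3 points, so deg p = 3.
2. From the axis intercepts and sections: the curve avoids every integer y-axis point in the box; it misses every integer gridline on the x-axis.
3. Fitting integer coefficients to these (and the overall shape) gives p.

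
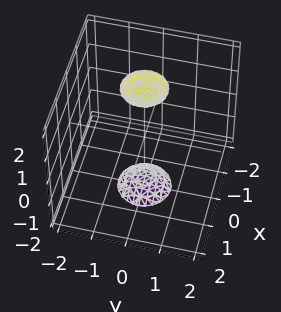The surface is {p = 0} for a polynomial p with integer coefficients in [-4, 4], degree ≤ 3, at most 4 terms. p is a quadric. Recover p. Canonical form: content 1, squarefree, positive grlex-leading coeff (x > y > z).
1. I count 2 distinct pieces. They look like related sheets of one shape, so recover p as a whole.
2. The degree is 2 — two separate bowl-shaped sheets opening away from each other; a quadric.
3. Symmetries: rotational symmetry about the z-axis ⇒ p depends on x, y only through x² + y²; the z ↦ −z reflection is a symmetry, so z appears only in even powers.
4. From the axis intercepts and sections: it misses every integer gridline on the x-axis; a circular section at z = -2 has radius between 0 and 1; the surface avoids every integer y-axis point in the box.
5. These observations pin down the coefficients.

3*x^2 + 3*y^2 - z^2 + 3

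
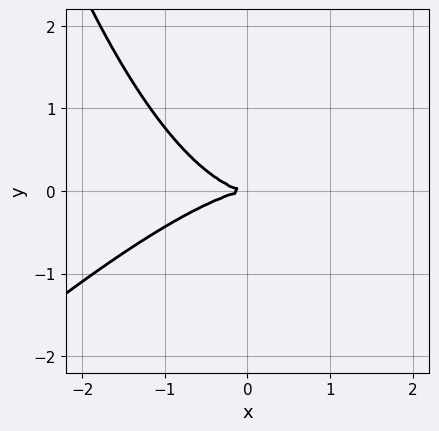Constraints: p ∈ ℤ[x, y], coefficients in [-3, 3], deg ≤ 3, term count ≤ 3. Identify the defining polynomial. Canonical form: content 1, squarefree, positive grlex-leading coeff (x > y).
x^3 - x^2*y + 3*y^2

1. deg p = 3.
2. Checking where it meets the axes: it crosses the x-axis at the gridline x = 0; one y-axis crossing is at y = 0.
3. Solving for integer coefficients yields p as stated.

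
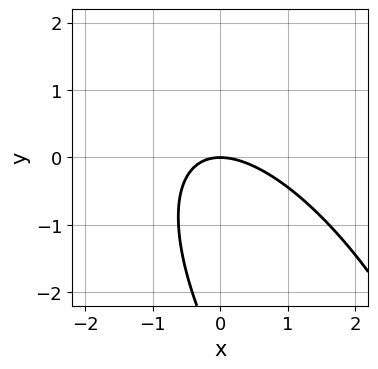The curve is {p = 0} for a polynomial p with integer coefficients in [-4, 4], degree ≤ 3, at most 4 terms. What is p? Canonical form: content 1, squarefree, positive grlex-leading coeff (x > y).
1. The degree is 2 — the shape is more complex than any degree-1 curve.
2. Against the integer gridlines: one y-axis crossing is at y = 0; it crosses the x-axis at the gridline x = 0.
3. Together with the visible shape, these determine p as stated.

2*x^2 + 2*x*y + y^2 + 3*y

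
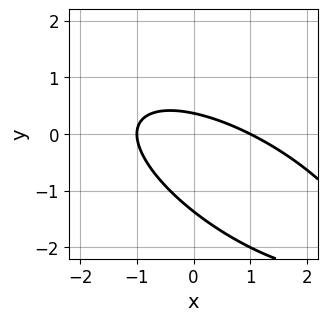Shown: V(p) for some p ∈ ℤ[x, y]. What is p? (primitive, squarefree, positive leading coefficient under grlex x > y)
x^2 + 2*x*y + 2*y^2 + 2*y - 1

(a) deg p = 2. The shape is more complex than any degree-1 curve.
(b) Reading off the gridlines: the x-axis gridline crossings are at x ∈ {-1, 1}.
(c) Putting this together gives p.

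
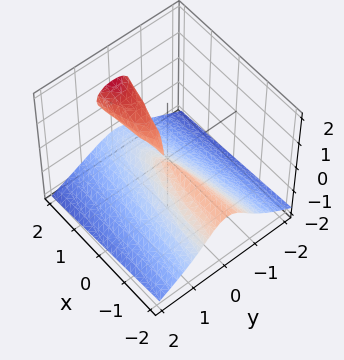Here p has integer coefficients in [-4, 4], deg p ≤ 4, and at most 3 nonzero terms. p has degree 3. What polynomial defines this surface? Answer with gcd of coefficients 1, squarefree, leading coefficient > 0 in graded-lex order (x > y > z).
2*z^3 - x*z + 3*y^2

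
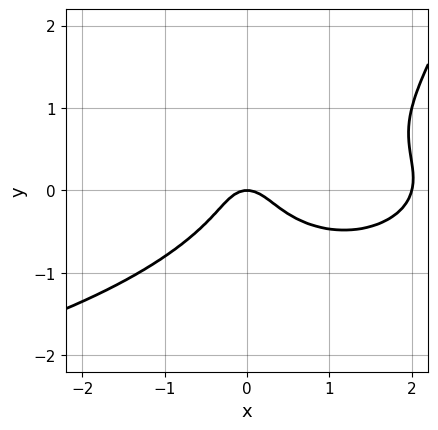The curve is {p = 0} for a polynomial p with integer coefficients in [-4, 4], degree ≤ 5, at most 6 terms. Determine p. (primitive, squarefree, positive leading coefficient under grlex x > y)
1. The degree is 4 — no degree-3 curve has this shape.
2. Reading off the gridlines: the x-axis gridline crossings are at x ∈ {0, 2}; it crosses the y-axis at the gridline y = 0.
3. Matching integer coefficients to the picture gives p.

x^2*y^2 + x^3 - 3*y^3 - 2*x^2 - y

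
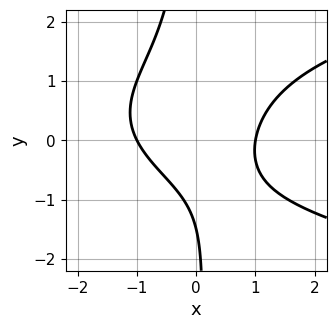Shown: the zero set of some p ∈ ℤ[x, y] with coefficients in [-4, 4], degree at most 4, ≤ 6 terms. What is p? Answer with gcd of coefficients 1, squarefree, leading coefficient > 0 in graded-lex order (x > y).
(a) Degree: a generic line meets the curve in up to 3 points, so deg p = 3.
(b) From the visible intercepts: among the integer gridlines, it crosses the x-axis at x ∈ {-1, 1}.
(c) Solving for integer coefficients yields p as stated.

3*x*y^2 - 3*x^2 - x*y + 2*y + 3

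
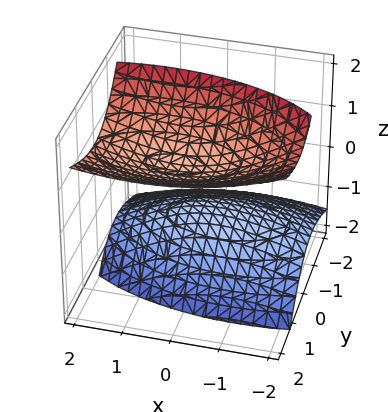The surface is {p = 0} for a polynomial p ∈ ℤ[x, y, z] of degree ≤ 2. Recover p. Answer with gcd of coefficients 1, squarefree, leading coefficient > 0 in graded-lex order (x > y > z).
x^2 - x*z + 3*y^2 - 3*y*z - 3*z^2 + 2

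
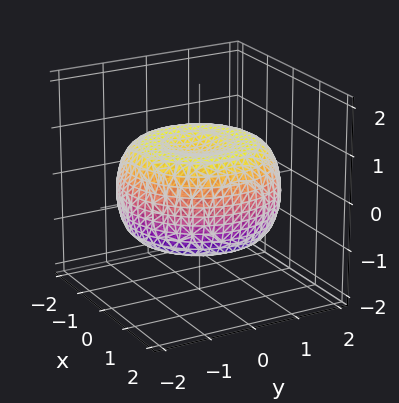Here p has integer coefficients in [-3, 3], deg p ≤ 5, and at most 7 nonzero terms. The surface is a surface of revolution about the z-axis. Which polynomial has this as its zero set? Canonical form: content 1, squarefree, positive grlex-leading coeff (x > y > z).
x^4 + 2*x^2*y^2 + y^4 - 2*x^2 - 2*y^2 + 3*z^2 - 2

First, the degree is 4 — a generic line meets the surface in up to 4 points.
Then, symmetries: the z-axis is an axis of rotation, so x and y enter only as x² + y².
Then, reading off the gridlines: a circular section at z = -1 has radius exactly 1.
Finally, fitting integer coefficients to these (and the overall shape) gives p.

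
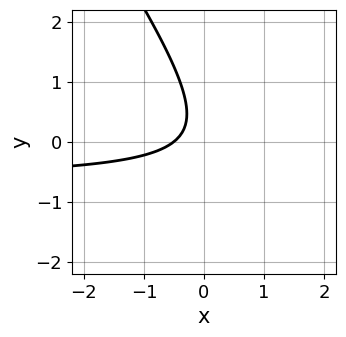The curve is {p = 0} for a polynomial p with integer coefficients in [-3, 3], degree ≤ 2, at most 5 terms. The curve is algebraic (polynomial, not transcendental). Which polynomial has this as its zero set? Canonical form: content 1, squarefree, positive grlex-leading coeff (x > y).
(a) deg p = 2. The shape is more complex than any degree-1 curve.
(b) Reading off the gridlines: the curve avoids every integer y-axis point in the box.
(c) Putting this together gives p.

3*x*y + 2*y^2 + 2*x - y + 1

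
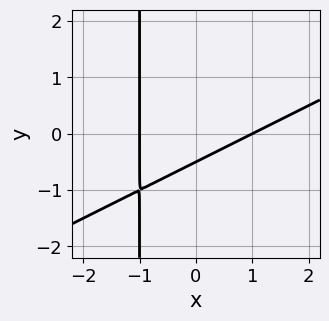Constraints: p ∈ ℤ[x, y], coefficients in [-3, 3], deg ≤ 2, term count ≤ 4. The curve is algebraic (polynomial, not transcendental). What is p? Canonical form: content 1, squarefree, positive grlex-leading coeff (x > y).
1. The degree is 2 — no degree-1 curve has this shape.
2. Observable constraints: among the integer gridlines, it crosses the x-axis at x ∈ {-1, 1}.
3. The integer polynomial consistent with all of this is the stated p.

x^2 - 2*x*y - 2*y - 1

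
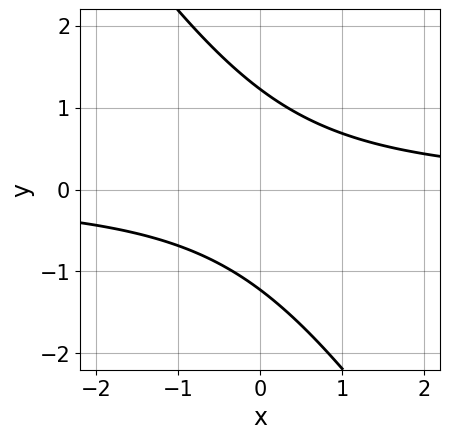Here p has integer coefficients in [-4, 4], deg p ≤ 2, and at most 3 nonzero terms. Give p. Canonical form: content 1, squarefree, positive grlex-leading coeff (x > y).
3*x*y + 2*y^2 - 3

1. Degree: a generic line meets the curve in up to 2 points, so deg p = 2.
2. Checking where it meets the axes: the curve avoids every integer x-axis point in the box.
3. Solving for integer coefficients yields p as stated.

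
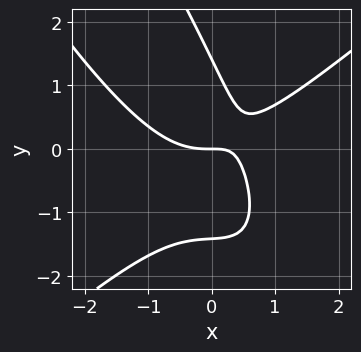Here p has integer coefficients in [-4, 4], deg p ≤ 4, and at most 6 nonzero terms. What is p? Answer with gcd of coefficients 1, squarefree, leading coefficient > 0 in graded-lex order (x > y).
2*x^3 - 2*x*y^2 - y^3 - 3*x*y + 2*y

First, the degree is 3 — no degree-2 curve has this shape.
Next, against the integer gridlines: it meets the x-axis at x = 0 (among the integer gridlines); one y-axis crossing is at y = 0.
Finally, assembling these constraints gives the stated polynomial.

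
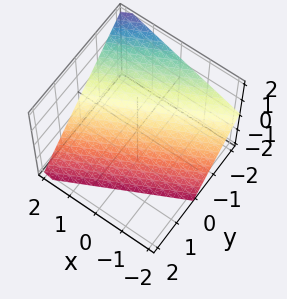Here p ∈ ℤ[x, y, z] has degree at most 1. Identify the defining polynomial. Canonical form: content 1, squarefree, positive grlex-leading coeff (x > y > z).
x - 2*y - 2*z - 2

(a) Degree: every cross-section is a straight line — this is a plane, so deg p = 1.
(b) Reading off the gridlines: it meets the y-axis at y = -1 (among the integer gridlines); it meets the x-axis at x = 2 (among the integer gridlines); it crosses the z-axis at the gridline z = -1.
(c) These observations pin down the coefficients.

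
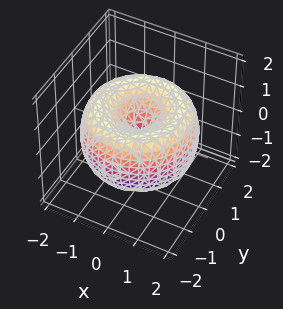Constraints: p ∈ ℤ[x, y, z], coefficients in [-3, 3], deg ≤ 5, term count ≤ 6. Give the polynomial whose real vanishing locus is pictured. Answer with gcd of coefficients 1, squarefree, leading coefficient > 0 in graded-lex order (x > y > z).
(a) Degree: a generic line meets the surface in up to 4 points, so deg p = 4.
(b) By symmetry, the surface is invariant under rotation about z: p = q(x² + y², z).
(c) Reading off the gridlines: one z-axis crossing is at z = 0; it meets the y-axis at y = 0 (among the integer gridlines).
(d) Solving for integer coefficients yields p as stated.

x^4 + 2*x^2*y^2 + y^4 - 3*x^2 - 3*y^2 + 2*z^2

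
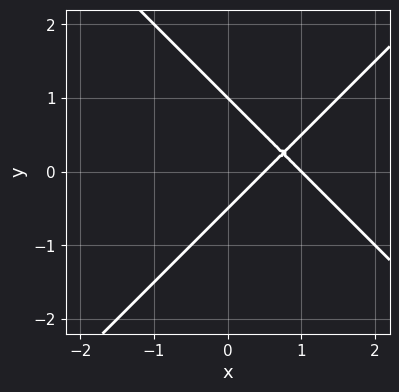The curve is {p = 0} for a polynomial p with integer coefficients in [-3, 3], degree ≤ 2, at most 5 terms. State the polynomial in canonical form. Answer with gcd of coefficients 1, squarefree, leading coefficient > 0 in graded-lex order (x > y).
2*x^2 - 2*y^2 - 3*x + y + 1

First, degree: no degree-1 curve has this shape, so deg p = 2.
Then, from the axis intercepts and sections: one x-axis crossing is at x = 1; it meets the y-axis at y = 1 (among the integer gridlines).
Finally, together with the visible shape, these determine p as stated.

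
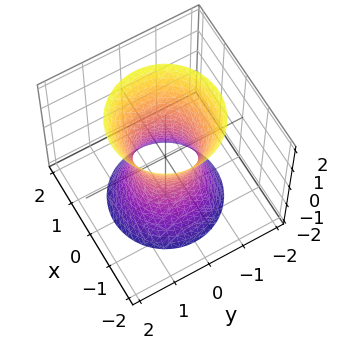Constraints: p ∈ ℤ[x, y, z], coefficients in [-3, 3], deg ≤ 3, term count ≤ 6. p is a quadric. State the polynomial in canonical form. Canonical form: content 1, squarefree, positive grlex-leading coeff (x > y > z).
3*x^2 + 3*y^2 - z^2 - 2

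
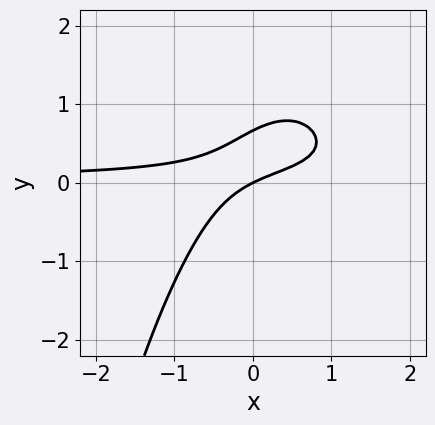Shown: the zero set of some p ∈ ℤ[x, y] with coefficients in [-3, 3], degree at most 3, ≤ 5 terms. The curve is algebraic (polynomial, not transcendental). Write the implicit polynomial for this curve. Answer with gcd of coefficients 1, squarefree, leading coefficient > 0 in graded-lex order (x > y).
2*x^2*y - 3*x*y + 3*y^2 + x - 2*y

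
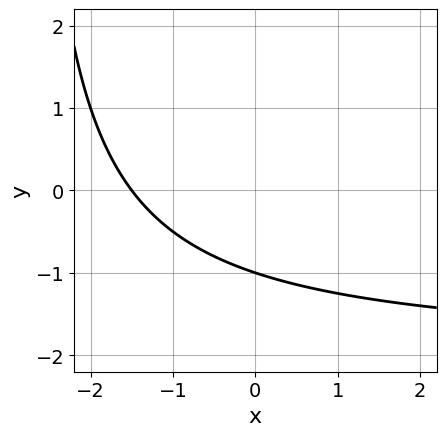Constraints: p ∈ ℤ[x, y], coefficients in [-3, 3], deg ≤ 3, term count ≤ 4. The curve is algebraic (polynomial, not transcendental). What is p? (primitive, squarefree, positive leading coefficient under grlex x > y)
x*y + 2*x + 3*y + 3

Degree: the shape is more complex than any degree-1 curve, so deg p = 2.
Checking where it meets the axes: it meets the y-axis at y = -1 (among the integer gridlines).
The integer polynomial consistent with all of this is the stated p.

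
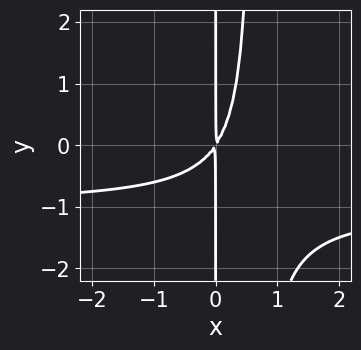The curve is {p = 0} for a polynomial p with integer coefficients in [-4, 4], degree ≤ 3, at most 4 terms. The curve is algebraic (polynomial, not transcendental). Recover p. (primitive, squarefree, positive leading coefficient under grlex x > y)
(a) The degree is 3 — the shape is more complex than any degree-2 curve.
(b) Against the integer gridlines: the visible y-axis segment lies entirely on the curve.
(c) Fitting integer coefficients to these (and the overall shape) gives p.

3*x^2*y + 3*x^2 - 2*x*y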